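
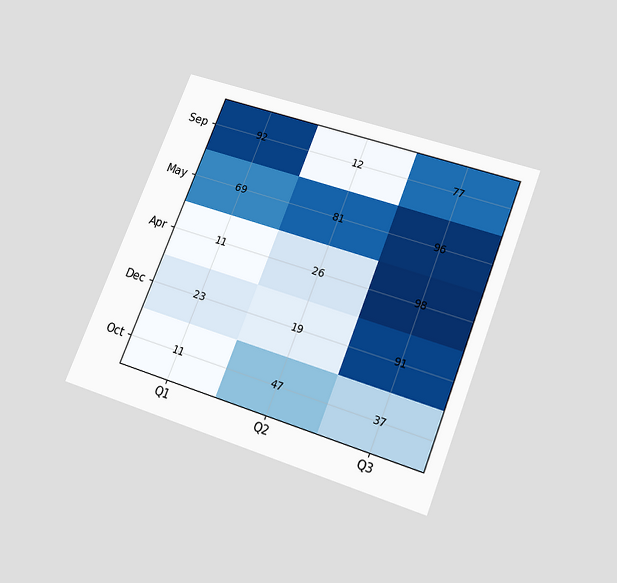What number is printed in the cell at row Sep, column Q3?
The chart is tilted about 21° clockwise and viewed slightly from below. The (Sep, Q3) cell reads 77.

77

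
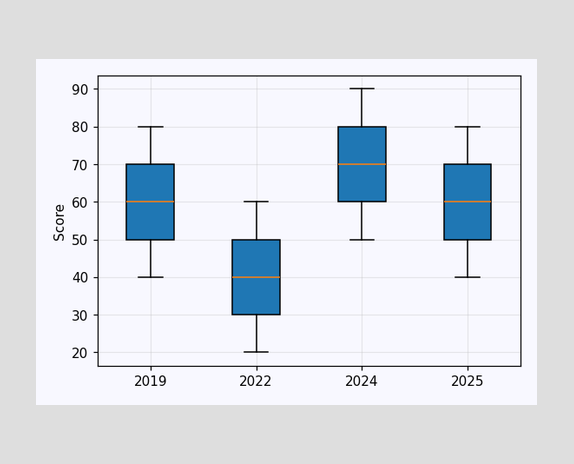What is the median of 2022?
The median line in the 2022 box sits at 40.

40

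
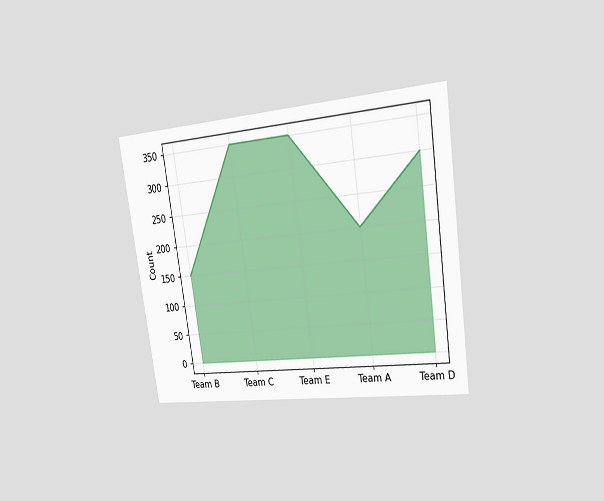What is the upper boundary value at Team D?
300

The chart is tilted about 8° counter-clockwise and viewed slightly from the right. At Team D the upper boundary is at 300.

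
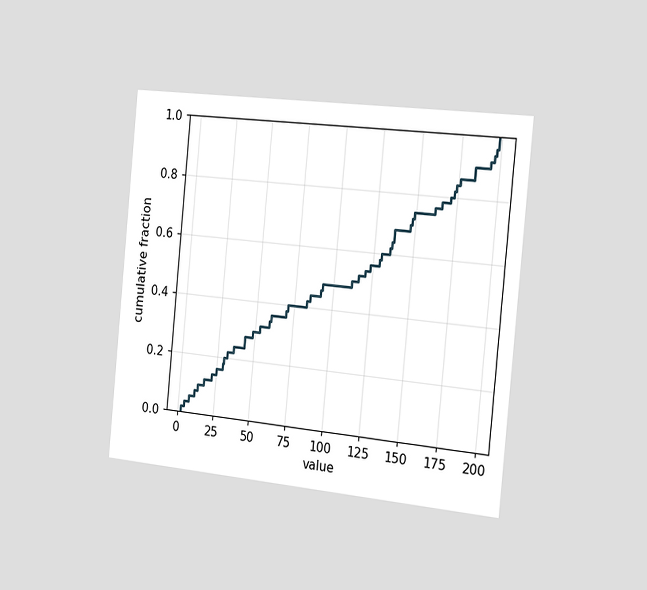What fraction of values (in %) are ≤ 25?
16%

The chart is tilted about 5° clockwise and viewed slightly from the right. At x=25 the ECDF step is at 16%.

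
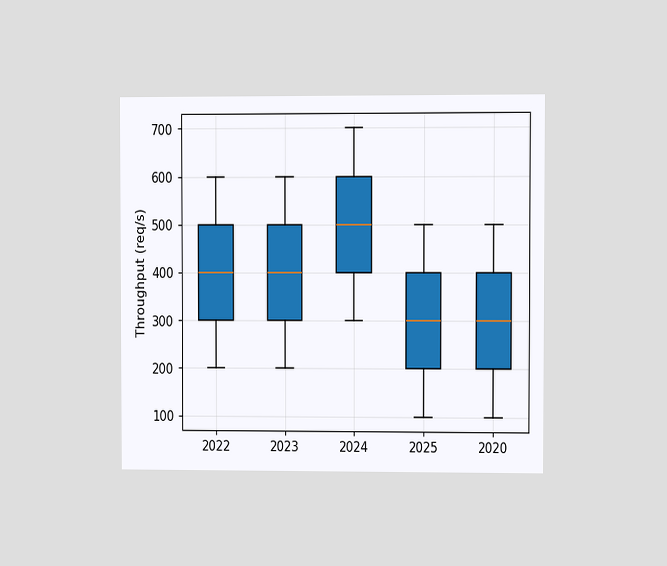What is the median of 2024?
The chart is viewed at a slight angle. The median line in the 2024 box sits at 500req/s.

500req/s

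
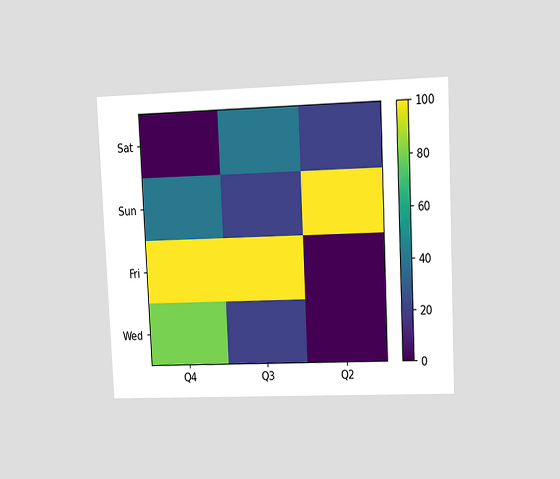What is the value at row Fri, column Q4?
100

The chart is tilted about 3° counter-clockwise and viewed at a slight angle. Matching cell (Fri, Q4) against the colorbar gives 100.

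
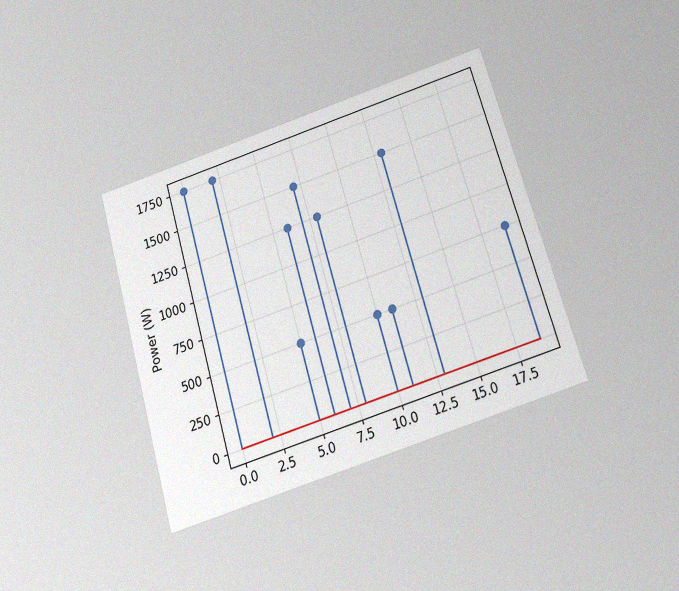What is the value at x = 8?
The chart is tilted about 16° counter-clockwise and viewed slightly from below, with some photo noise. The stem at x=8 reaches 1250W.

1250W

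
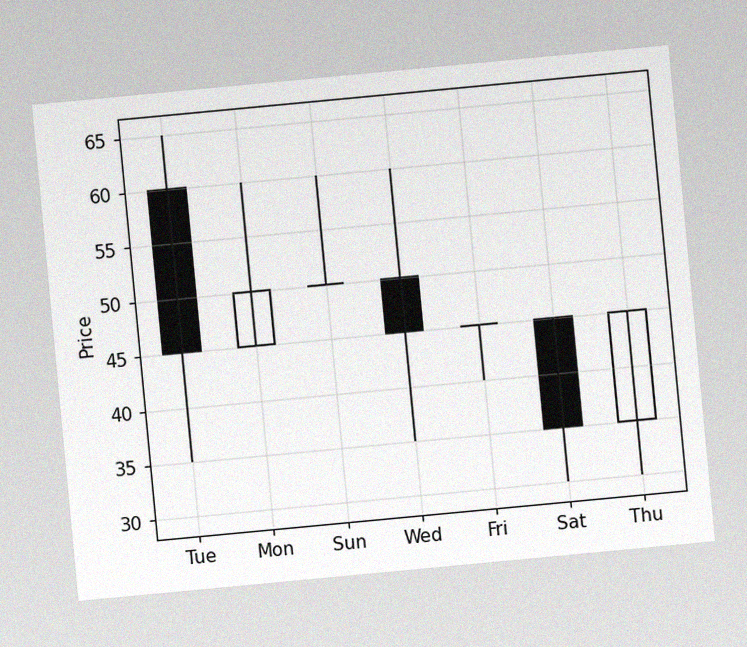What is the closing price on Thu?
45

The chart is tilted about 5° counter-clockwise, with some photo noise. The Thu candle closes at 45.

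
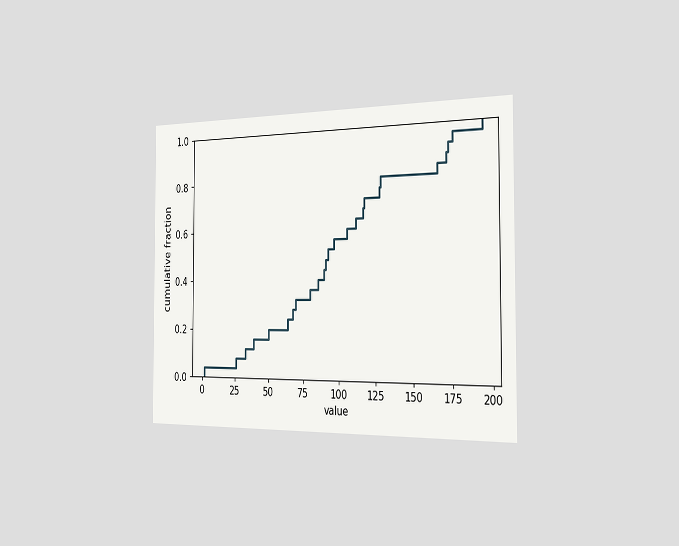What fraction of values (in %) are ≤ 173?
92%

The chart is viewed slightly from the right. At x=173 the ECDF step is at 92%.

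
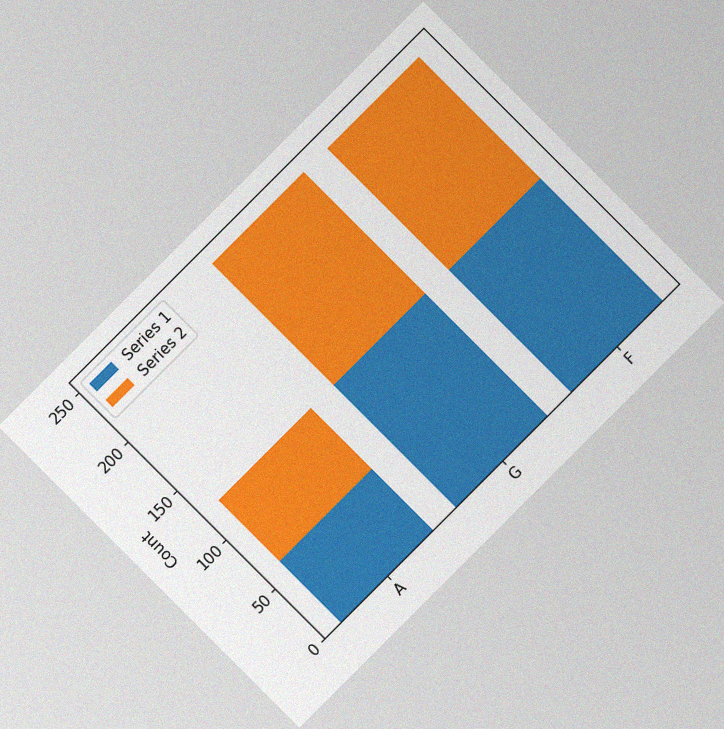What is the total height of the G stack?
The chart is tilted about 45° counter-clockwise, with some photo noise. The G stack's top reaches 248 on the y-axis.

248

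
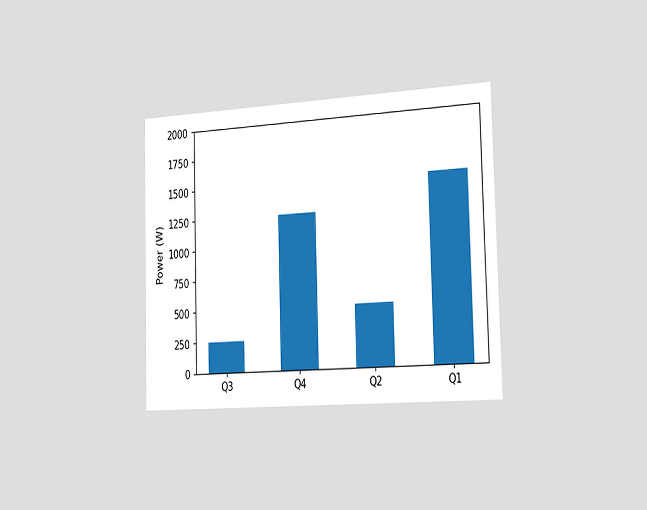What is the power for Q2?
500W

The chart is viewed slightly from the right. Reading along the chart's y-axis, the Q2 bar reaches 500W.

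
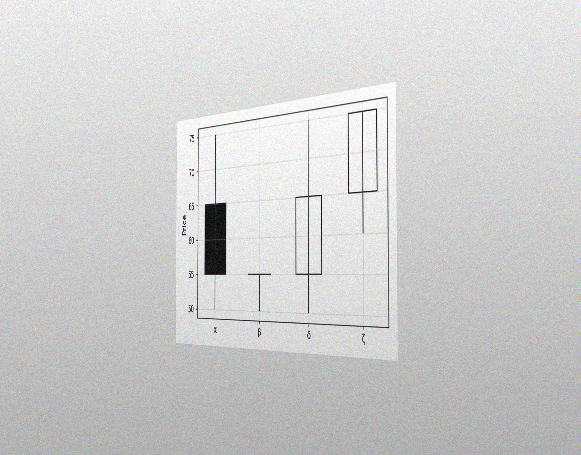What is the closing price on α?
55

The chart is viewed slightly from the right, with some photo noise. The α candle closes at 55.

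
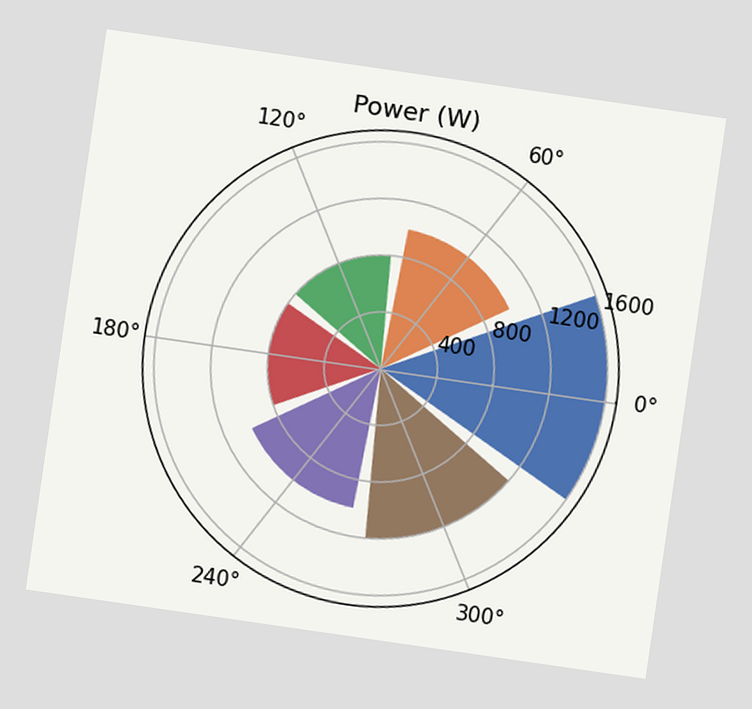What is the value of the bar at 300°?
The chart is tilted about 8° clockwise. The bar at 300° reaches 1200W on the radial axis.

1200W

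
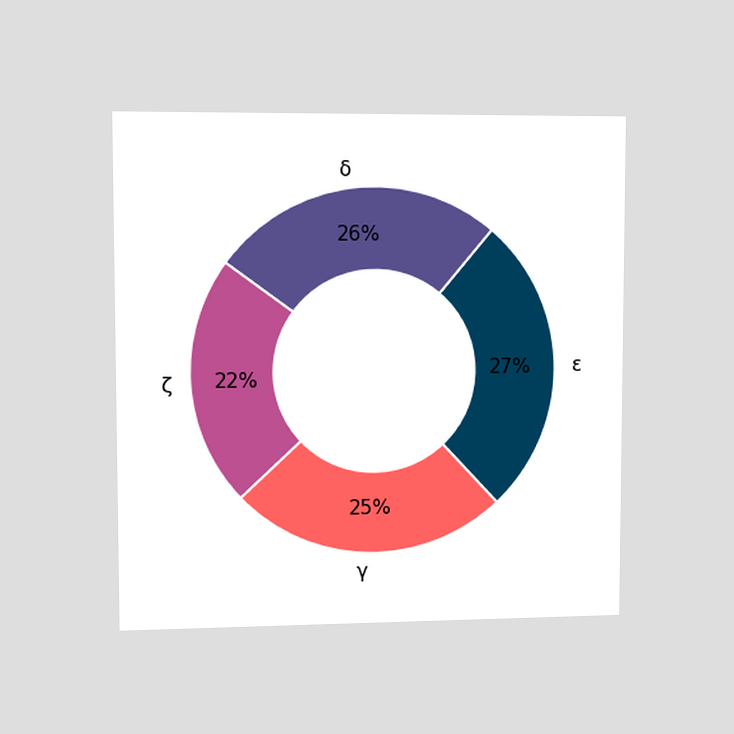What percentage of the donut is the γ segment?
The chart is viewed slightly from the left. The γ segment takes up 25% of the ring.

25%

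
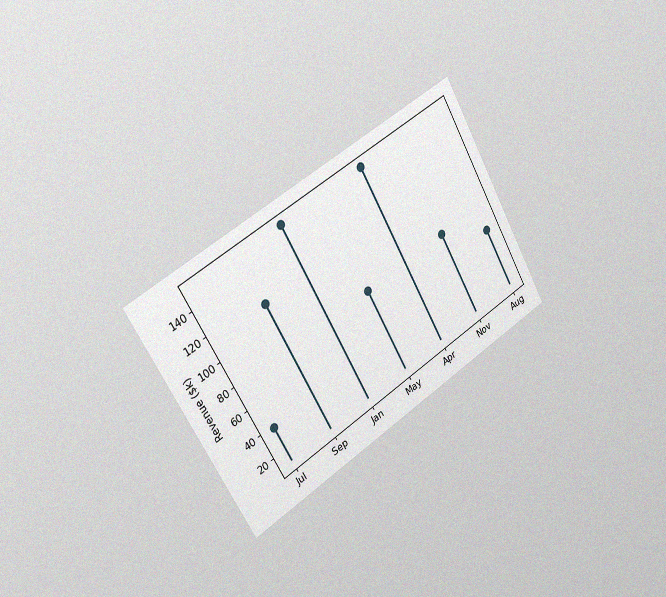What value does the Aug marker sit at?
$57k

The chart is tilted about 30° counter-clockwise and viewed slightly from the left, with some photo noise. The Aug marker sits at $57k.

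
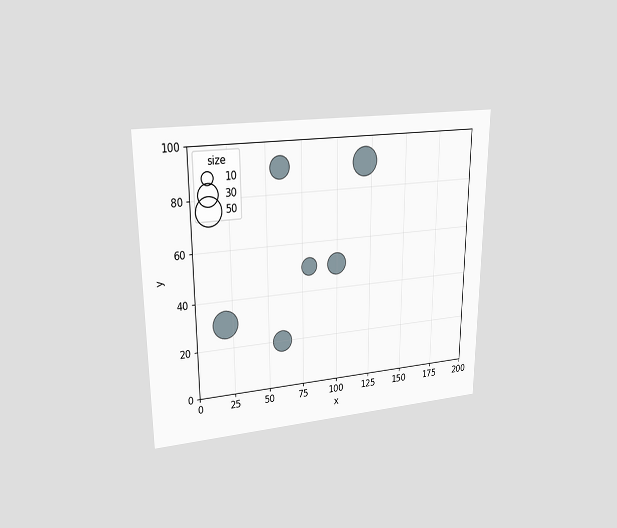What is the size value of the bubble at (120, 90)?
50

The chart is viewed at a slight angle. Matching the bubble at (120, 90) against the size legend gives 50.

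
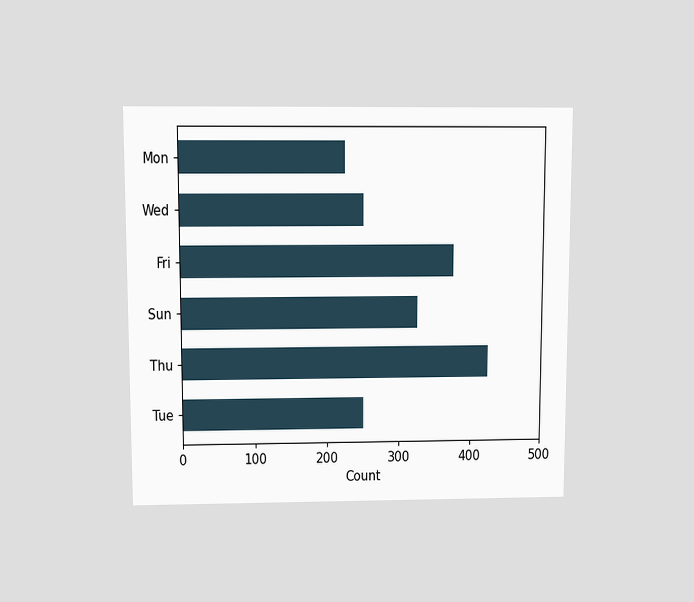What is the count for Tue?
250

The chart is viewed slightly from above. Reading along the chart's x-axis, the Tue bar reaches 250.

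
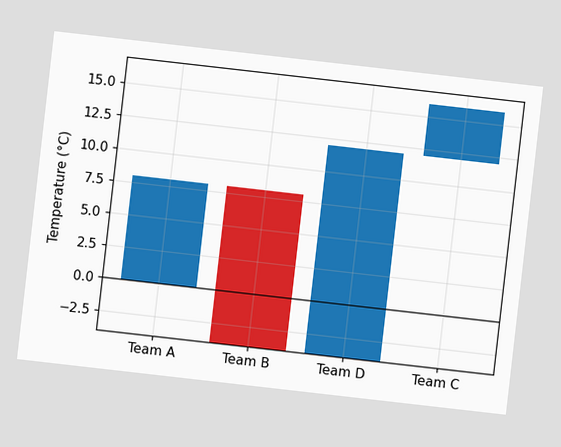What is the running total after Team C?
16°C

The chart is tilted about 6° clockwise. After Team C the running total reaches 16°C.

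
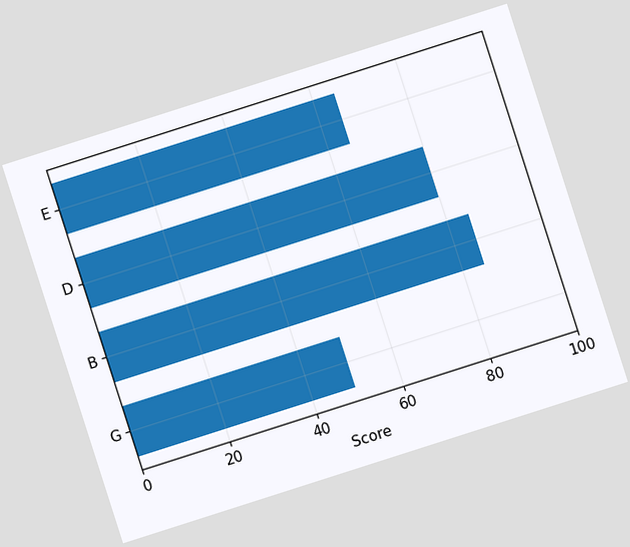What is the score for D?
80

The chart is tilted about 18° counter-clockwise. Reading along the chart's x-axis, the D bar reaches 80.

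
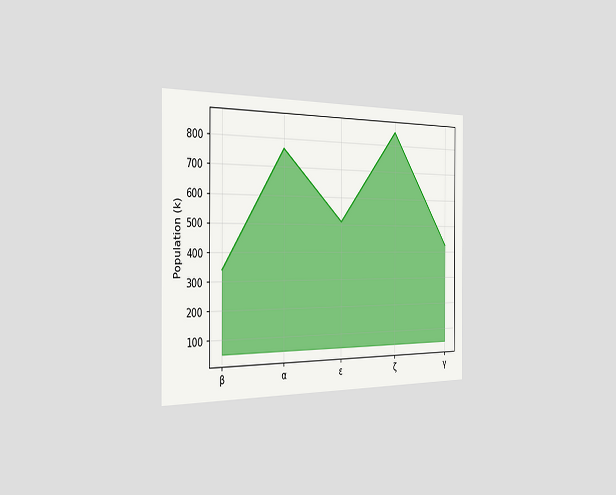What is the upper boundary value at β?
340k

The chart is viewed slightly from the left. At β the upper boundary is at 340k.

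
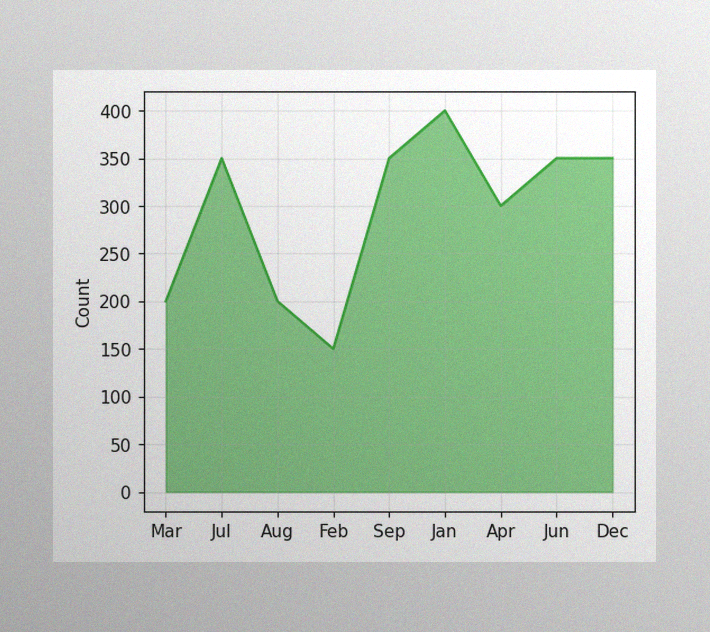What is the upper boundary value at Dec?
350

The image has some photo noise and uneven lighting. At Dec the upper boundary is at 350.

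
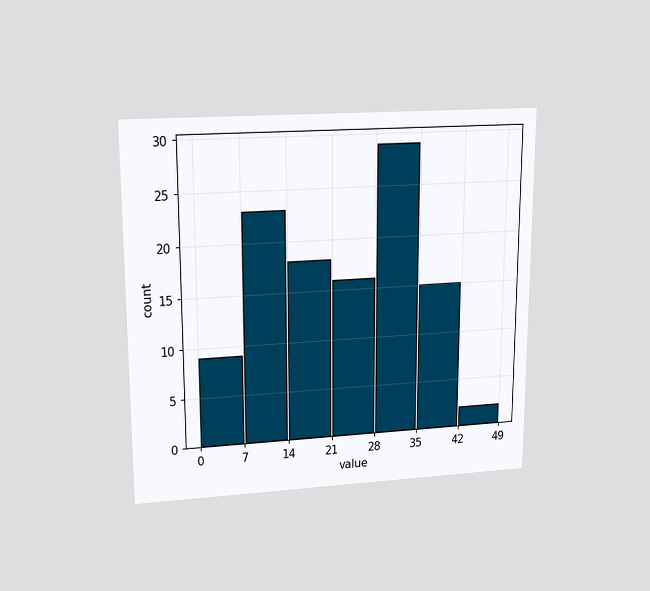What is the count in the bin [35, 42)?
The chart is viewed slightly from above. The [35, 42) bin has height 15.

15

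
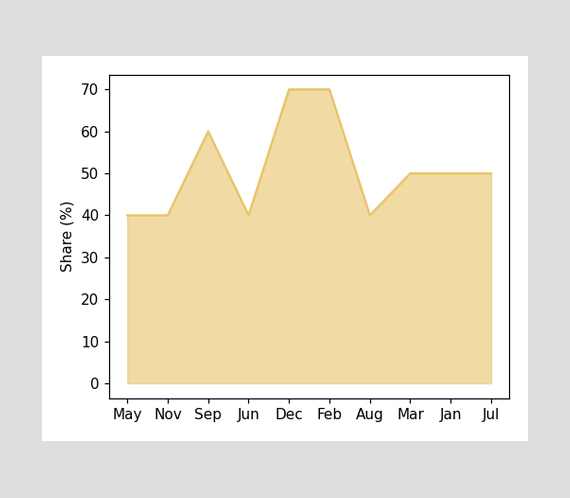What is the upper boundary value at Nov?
At Nov the upper boundary is at 40%.

40%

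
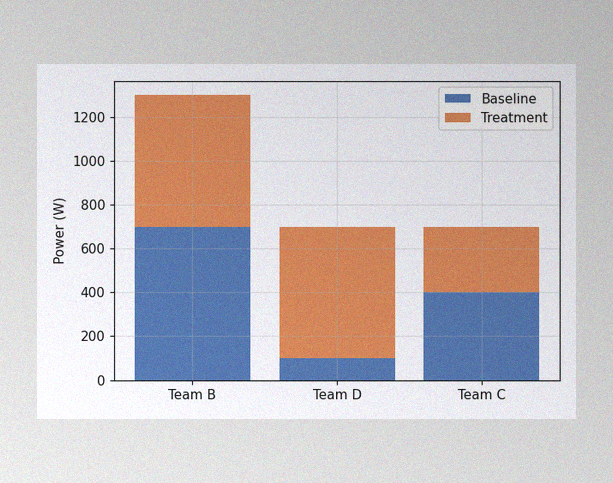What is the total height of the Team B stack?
1300W

The image has some photo noise and uneven lighting. The Team B stack's top reaches 1300W on the y-axis.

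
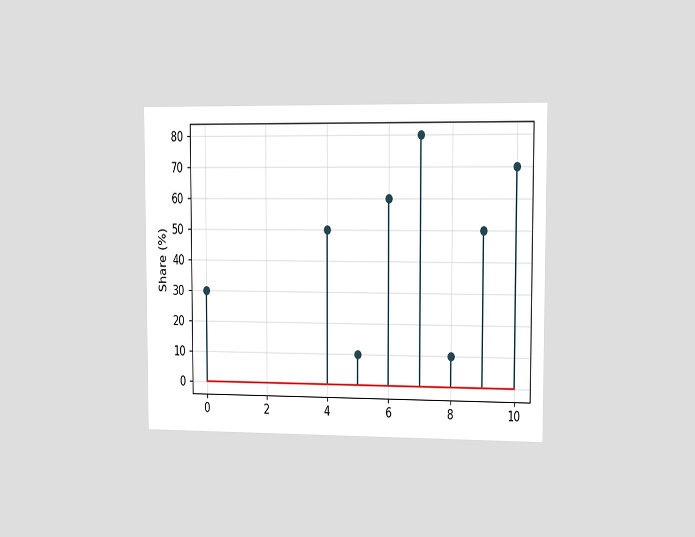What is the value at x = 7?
80%

The chart is viewed slightly from the right. The stem at x=7 reaches 80%.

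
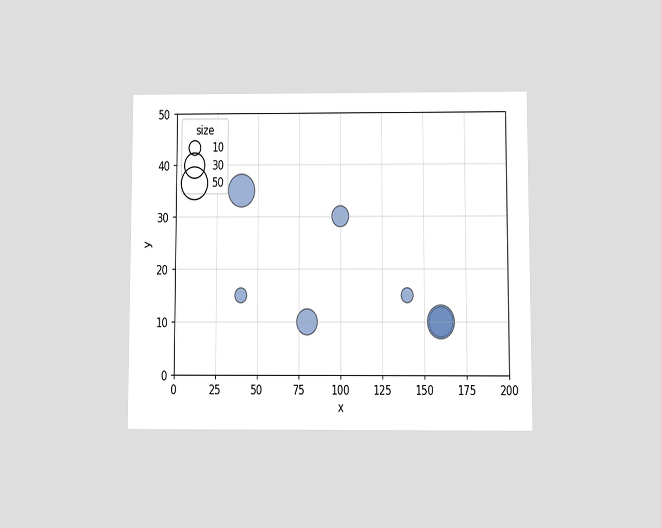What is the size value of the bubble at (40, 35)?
The chart is viewed at a slight angle. Matching the bubble at (40, 35) against the size legend gives 50.

50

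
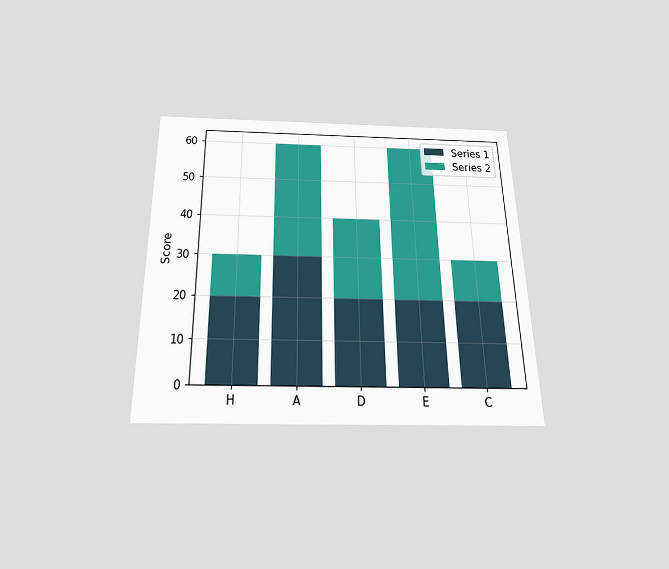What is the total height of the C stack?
30

The chart is viewed slightly from below. The C stack's top reaches 30 on the y-axis.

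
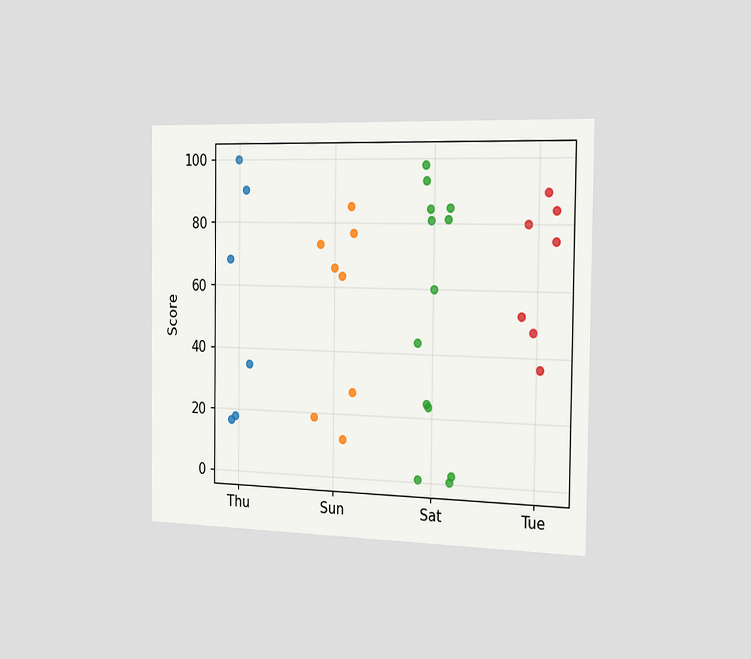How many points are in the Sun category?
8

The chart is viewed slightly from the right. Counting the markers in the Sun column gives 8.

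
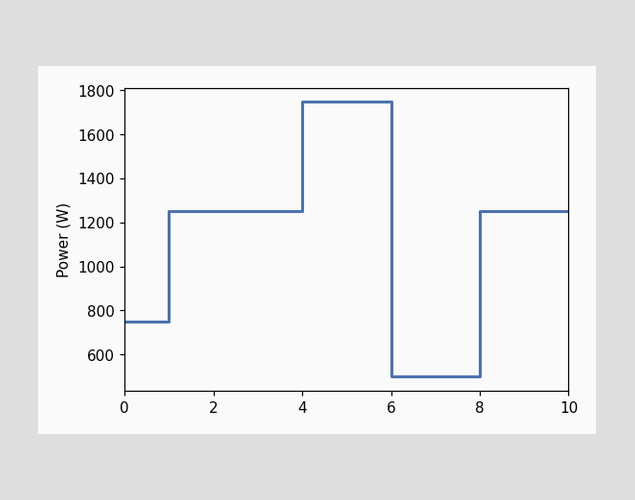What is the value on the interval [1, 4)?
On [1, 4) the step sits at 1250W.

1250W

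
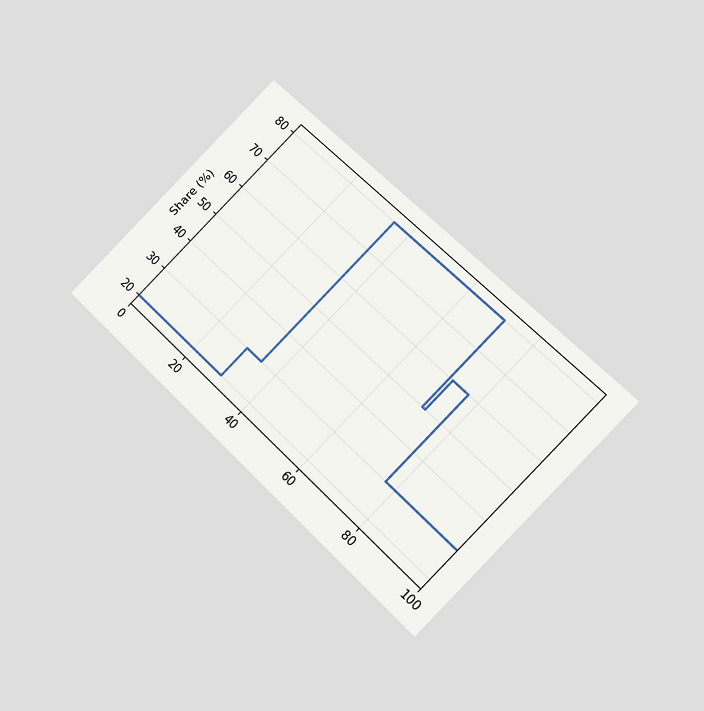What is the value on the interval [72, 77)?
60%

The chart is tilted about 45° clockwise and viewed at a slight angle. On [72, 77) the step sits at 60%.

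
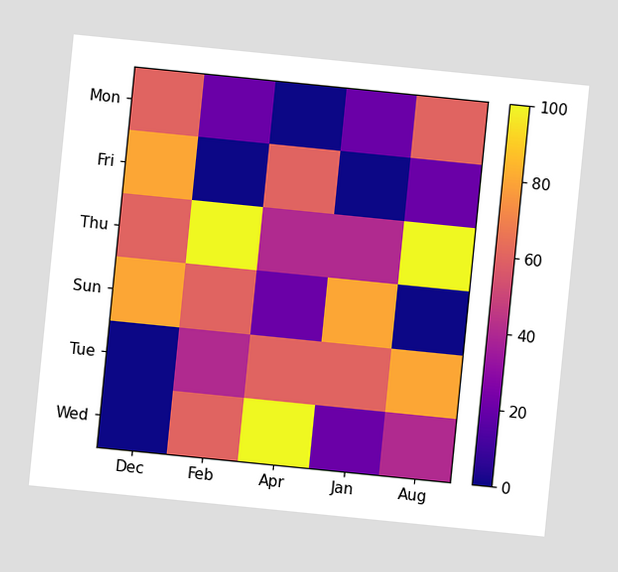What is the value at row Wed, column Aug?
The chart is tilted about 6° clockwise. Matching cell (Wed, Aug) against the colorbar gives 40.

40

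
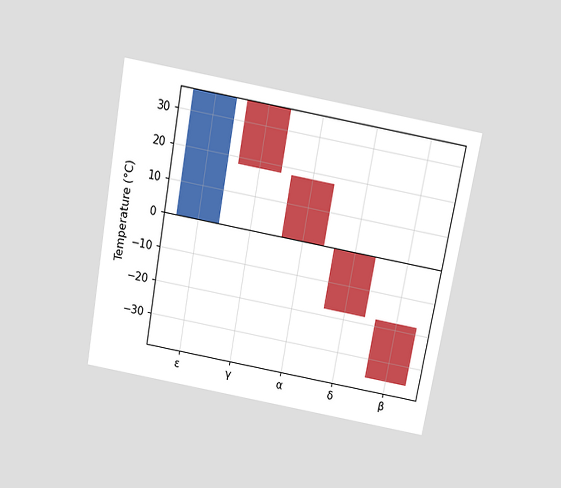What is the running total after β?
The chart is tilted about 10° clockwise and viewed slightly from above. After β the running total reaches -36°C.

-36°C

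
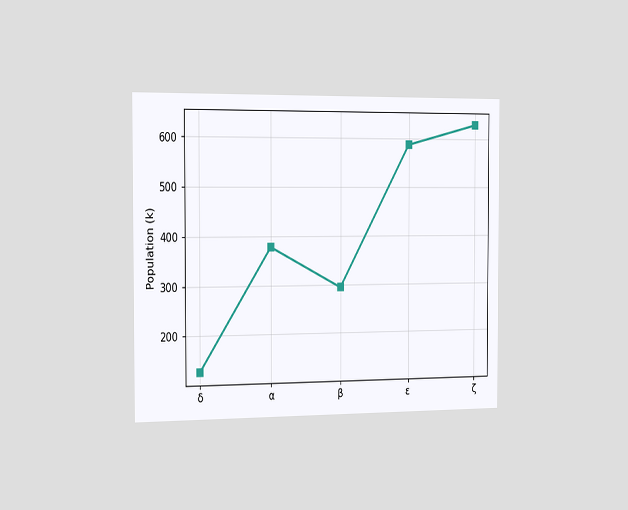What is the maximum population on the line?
The chart is viewed slightly from the left. The highest point is at ζ, and reading across to the y-axis gives 630k.

630k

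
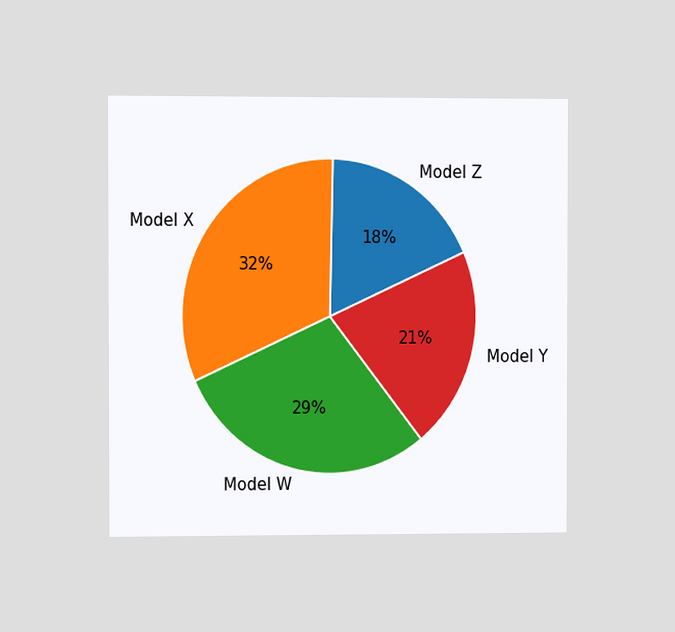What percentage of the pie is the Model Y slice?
21%

The chart is viewed at a slight angle. The Model Y slice takes up 21% of the pie.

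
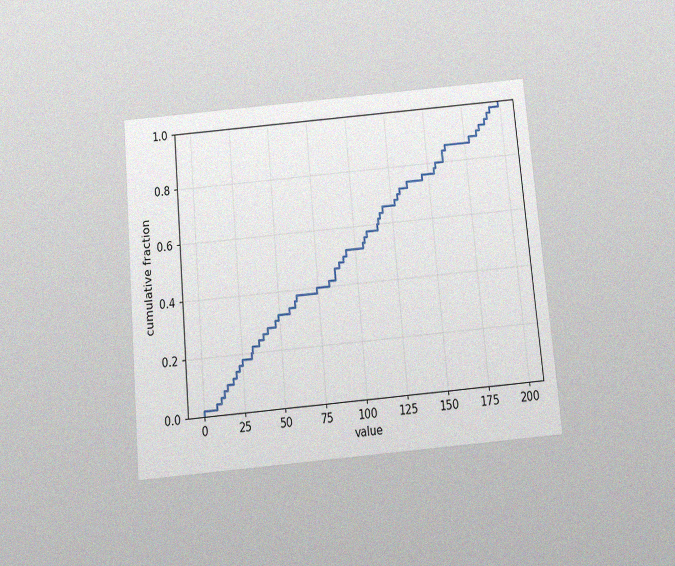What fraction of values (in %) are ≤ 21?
The chart is tilted about 5° counter-clockwise and viewed slightly from below, with some photo noise. At x=21 the ECDF step is at 14%.

14%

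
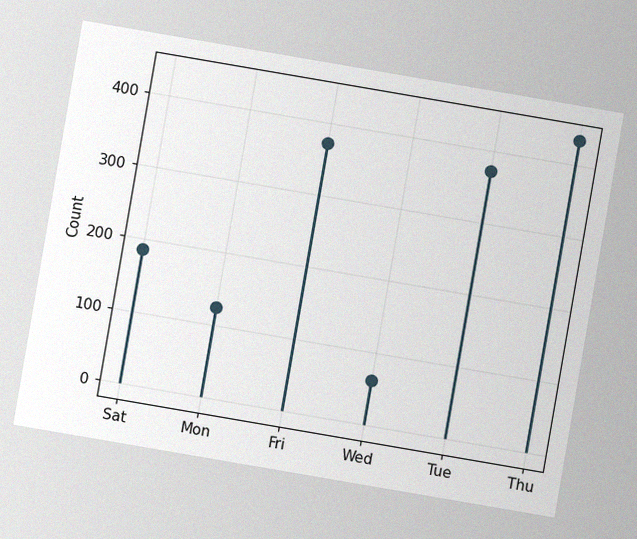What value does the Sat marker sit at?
186

The chart is tilted about 10° clockwise, with some photo noise. The Sat marker sits at 186.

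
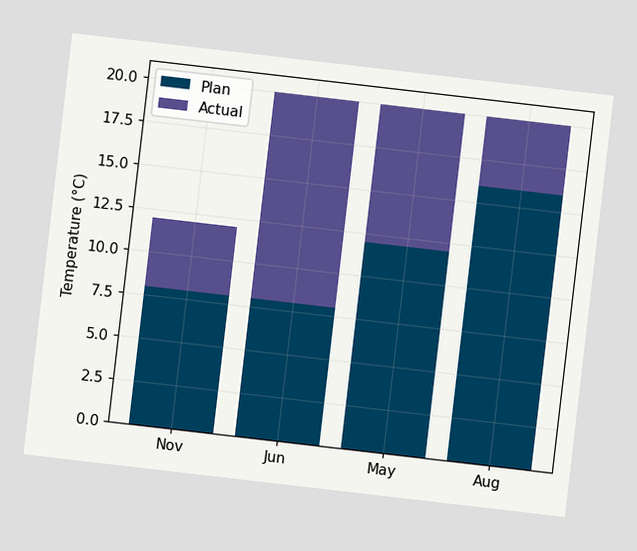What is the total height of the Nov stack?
The chart is tilted about 7° clockwise. The Nov stack's top reaches 12°C on the y-axis.

12°C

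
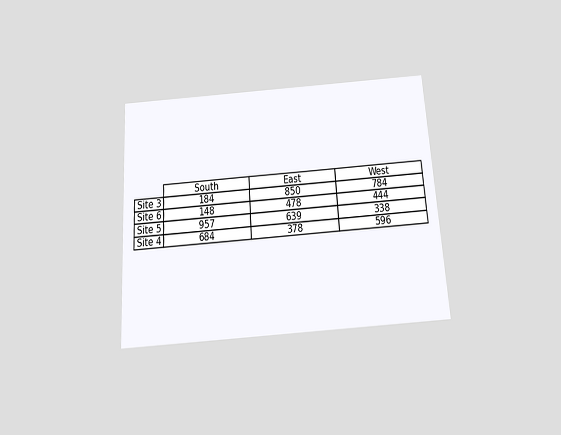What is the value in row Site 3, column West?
The chart is tilted about 4° counter-clockwise and viewed slightly from below. The (Site 3, West) cell reads 784.

784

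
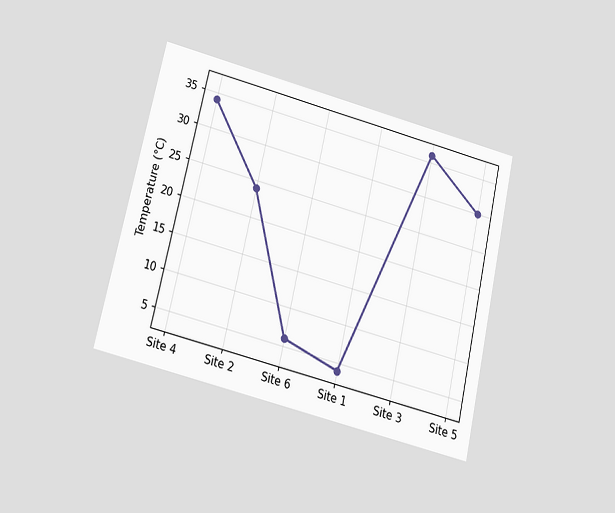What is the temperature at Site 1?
The chart is tilted about 13° clockwise and viewed slightly from below. At Site 1, the line is at 4°C.

4°C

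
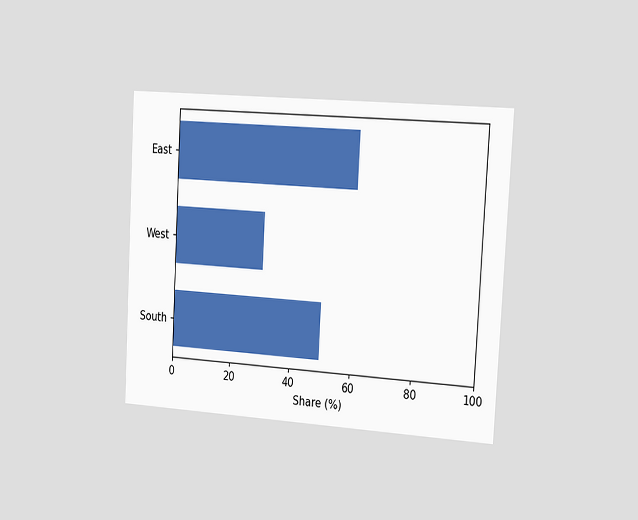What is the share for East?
The chart is tilted about 3° clockwise and viewed slightly from the right. Reading along the chart's x-axis, the East bar reaches 60%.

60%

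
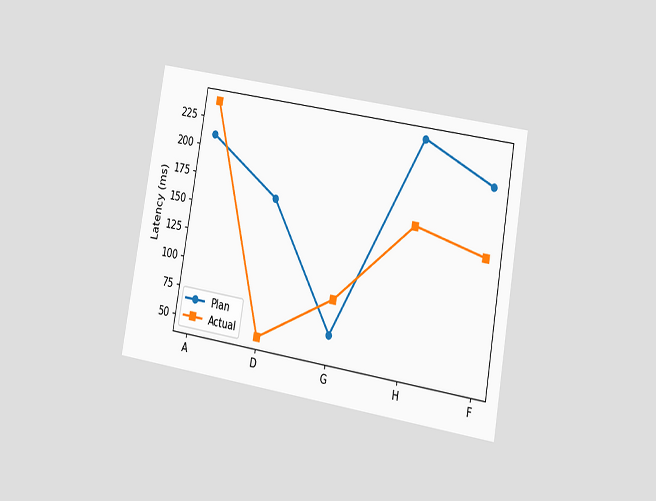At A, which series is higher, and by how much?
Actual, by 30ms

The chart is tilted about 10° clockwise and viewed at a slight angle. At A, Actual sits above the other line by 30ms.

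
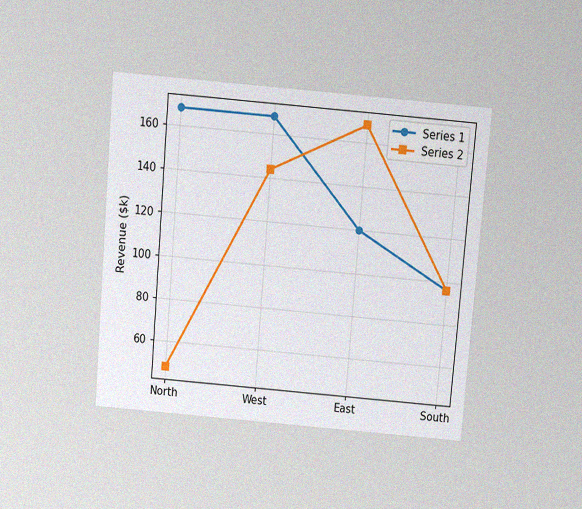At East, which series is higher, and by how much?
Series 2, by $48k

The chart is tilted about 5° clockwise and viewed slightly from above, with some photo noise. At East, Series 2 sits above the other line by $48k.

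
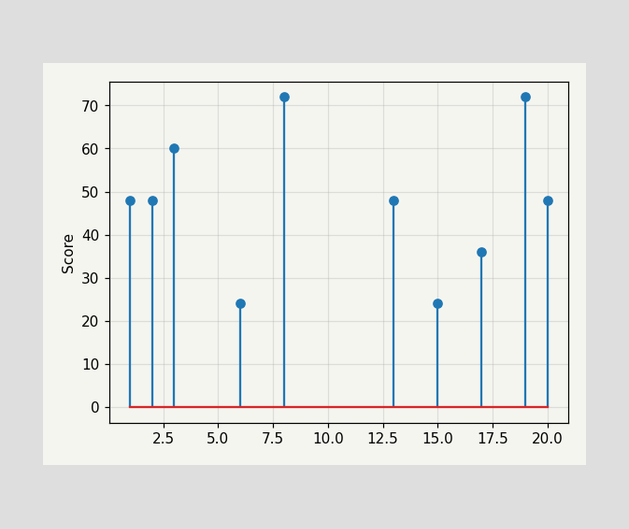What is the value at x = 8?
72

The stem at x=8 reaches 72.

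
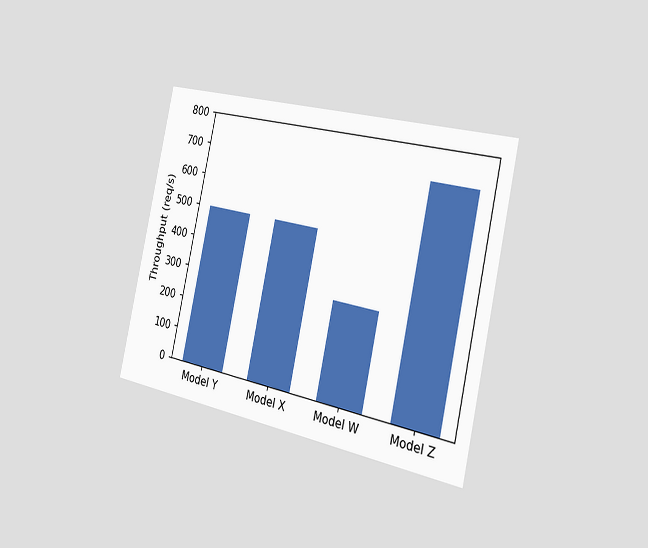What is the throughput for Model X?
500req/s

The chart is tilted about 12° clockwise and viewed slightly from the right. Reading along the chart's y-axis, the Model X bar reaches 500req/s.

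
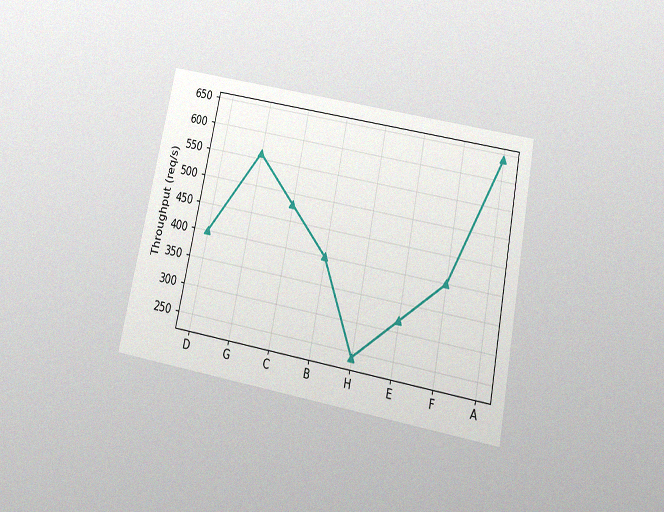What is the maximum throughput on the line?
The chart is tilted about 11° clockwise and viewed slightly from below, with some photo noise. The highest point is at A, and reading across to the y-axis gives 640req/s.

640req/s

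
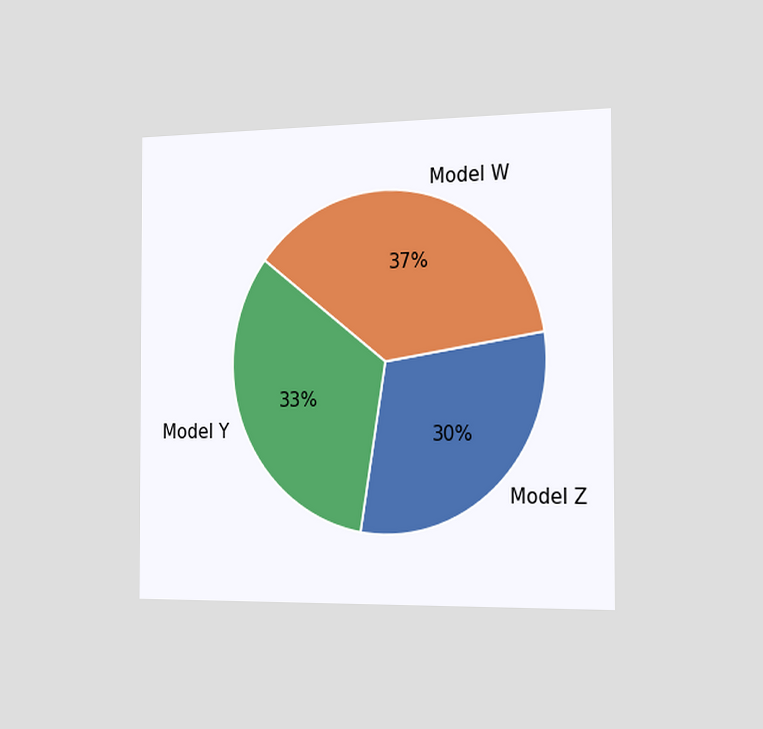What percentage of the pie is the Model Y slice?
The chart is viewed slightly from the right. The Model Y slice takes up 33% of the pie.

33%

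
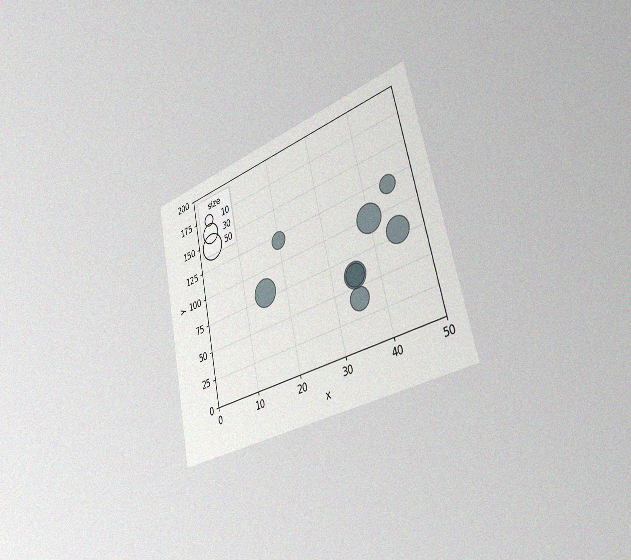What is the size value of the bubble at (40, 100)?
50

The chart is tilted about 12° counter-clockwise and viewed slightly from the right, with some photo noise. Matching the bubble at (40, 100) against the size legend gives 50.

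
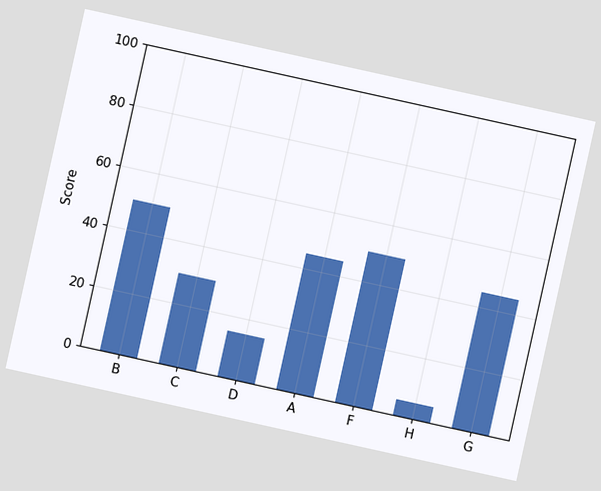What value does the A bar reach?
45

The chart is tilted about 12° clockwise. Reading along the chart's y-axis, the A bar reaches 45.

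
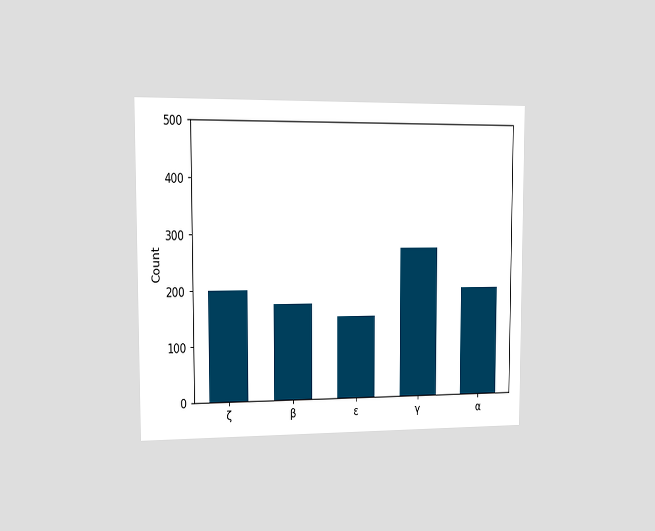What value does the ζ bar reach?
The chart is viewed slightly from the left. Reading along the chart's y-axis, the ζ bar reaches 200.

200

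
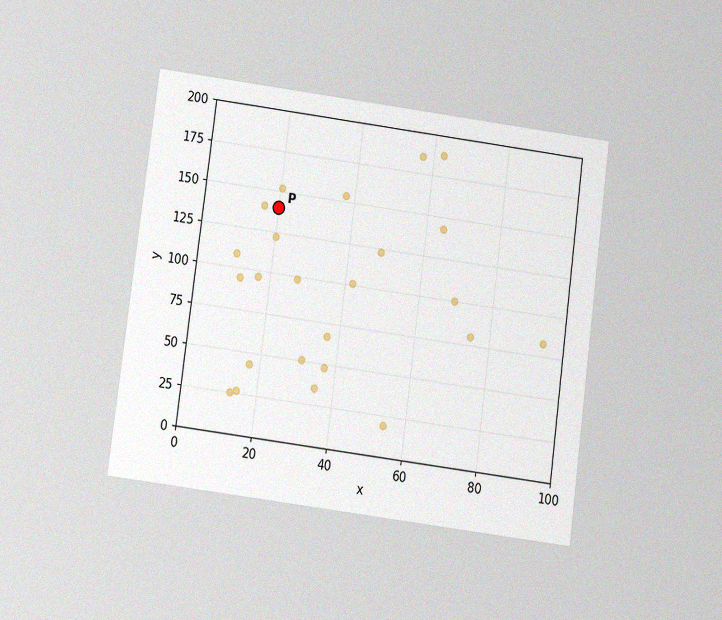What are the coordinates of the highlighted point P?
The chart is tilted about 7° clockwise and viewed slightly from below, with some photo noise. Following the gridlines from P to each axis, P sits at (20, 140).

(20, 140)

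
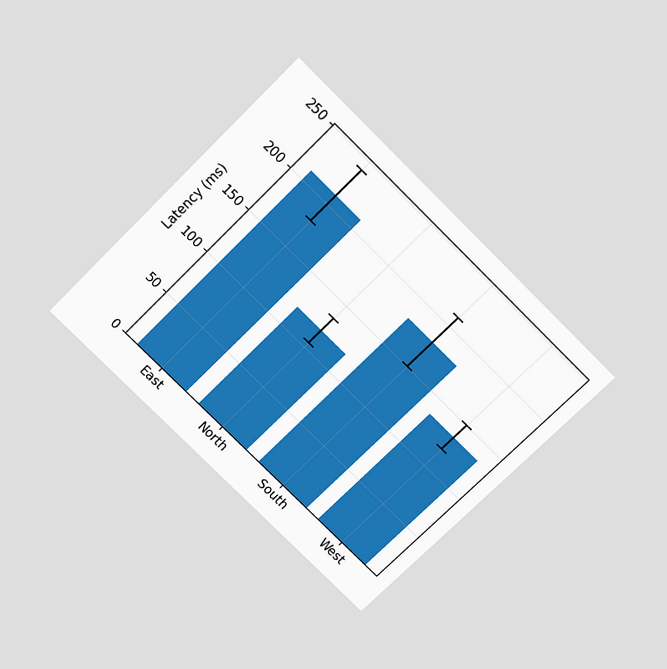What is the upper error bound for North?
135ms

The chart is tilted about 45° clockwise and viewed slightly from above. The North bar's upper whisker reaches 135ms.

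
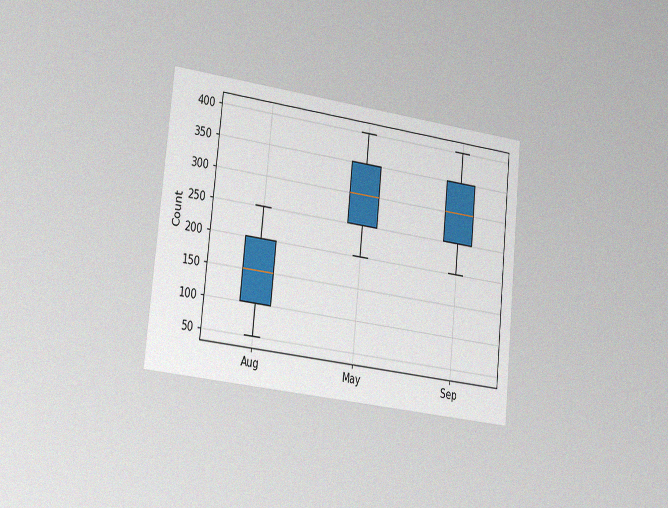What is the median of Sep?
300

The chart is tilted about 6° clockwise and viewed slightly from the left, with some photo noise. The median line in the Sep box sits at 300.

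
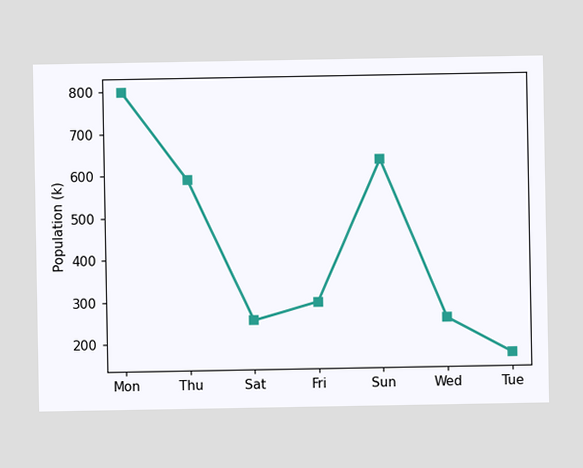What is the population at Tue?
168k

At Tue, the line is at 168k.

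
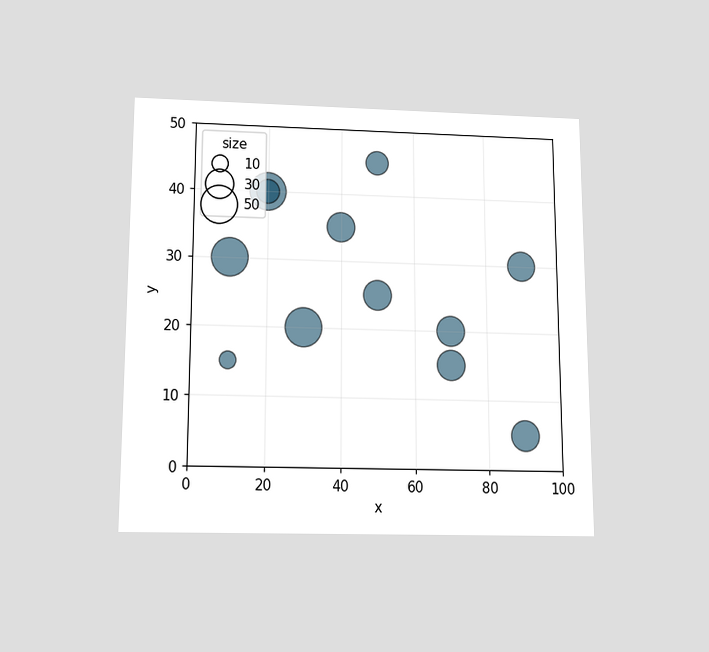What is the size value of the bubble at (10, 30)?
50

The chart is viewed slightly from below. Matching the bubble at (10, 30) against the size legend gives 50.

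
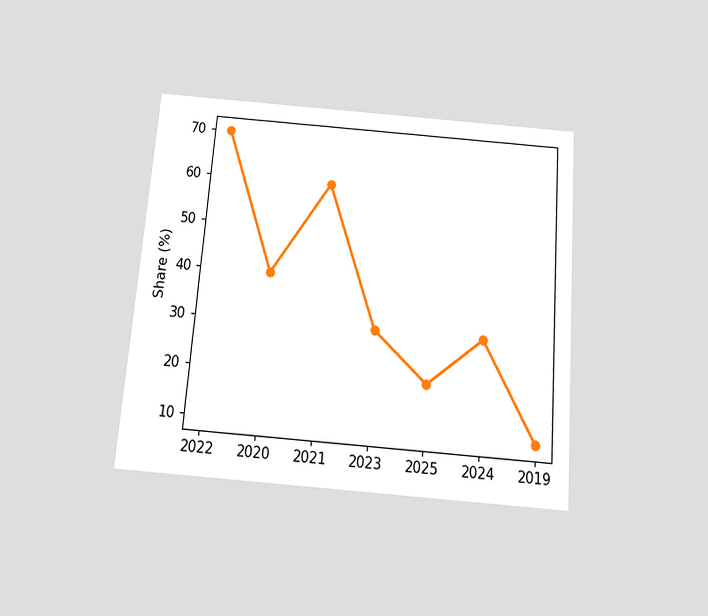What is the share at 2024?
30%

The chart is tilted about 4° clockwise and viewed slightly from below. At 2024, the line is at 30%.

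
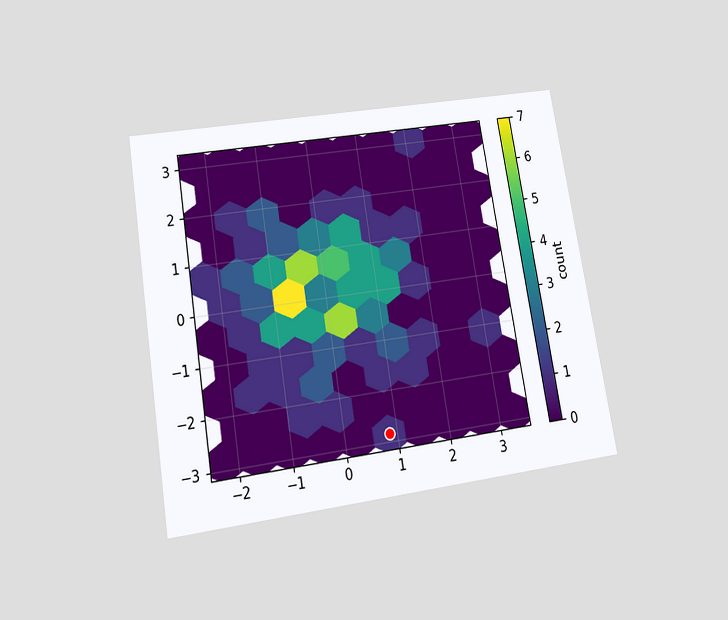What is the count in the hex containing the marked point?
1

The chart is tilted about 9° counter-clockwise and viewed slightly from below. The marked hex reads 1 on the colorbar.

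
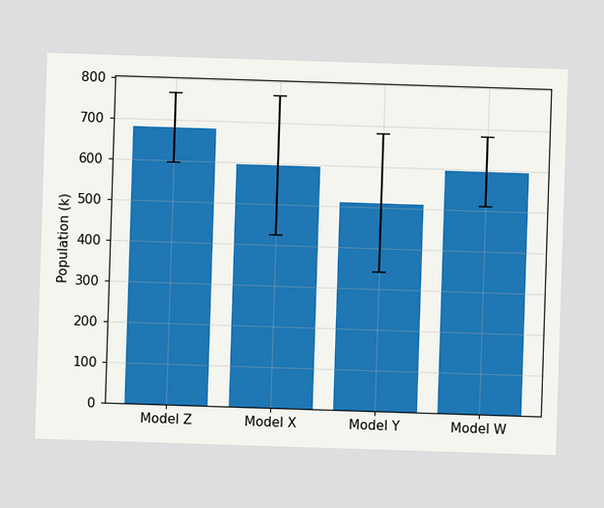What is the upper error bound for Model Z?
The Model Z bar's upper whisker reaches 765k.

765k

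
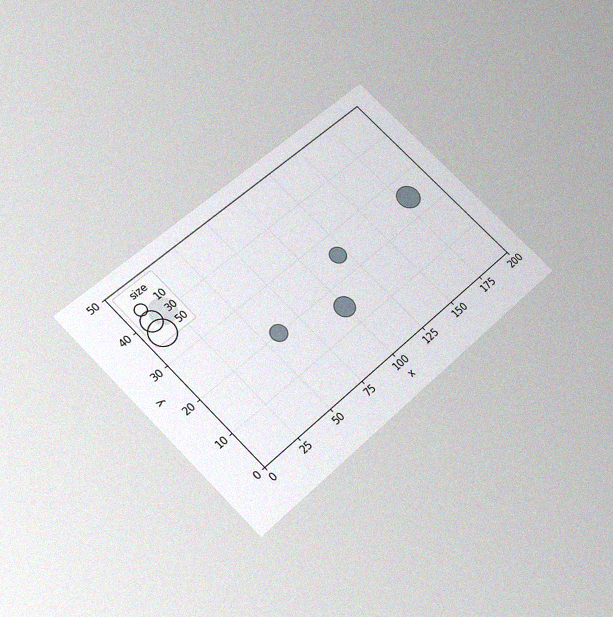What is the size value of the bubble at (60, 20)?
The chart is tilted about 45° counter-clockwise and viewed slightly from below, with some photo noise. Matching the bubble at (60, 20) against the size legend gives 20.

20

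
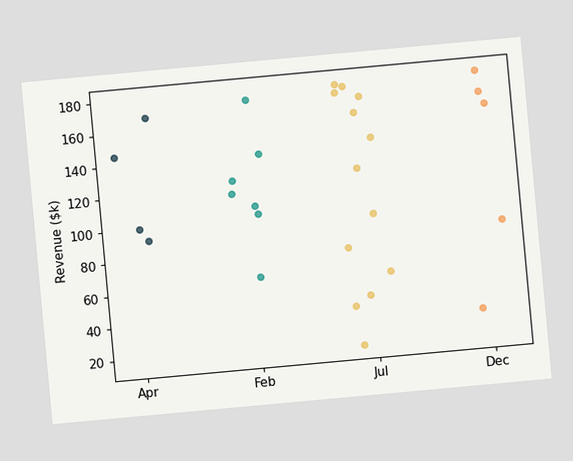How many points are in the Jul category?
The chart is tilted about 5° counter-clockwise. Counting the markers in the Jul column gives 13.

13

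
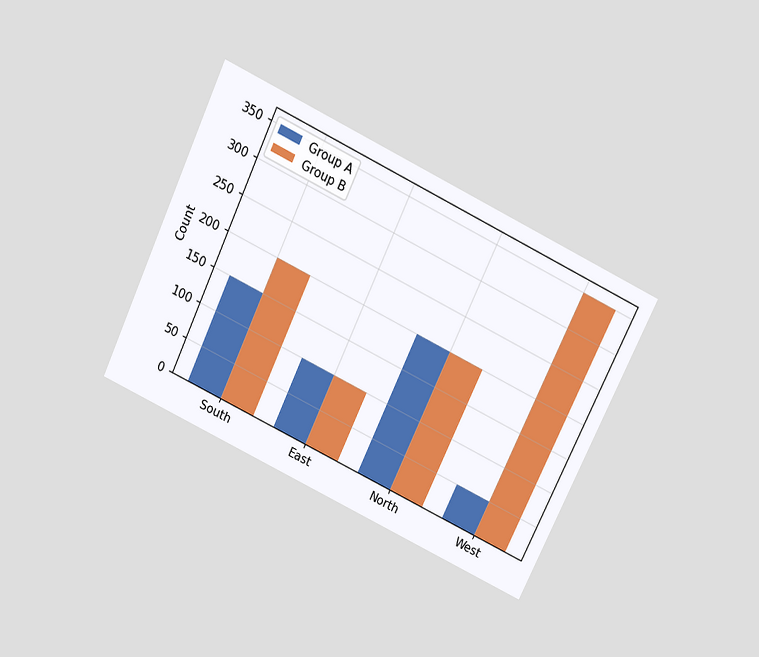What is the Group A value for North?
The chart is tilted about 25° clockwise and viewed slightly from above. The Group A bar at North reaches 200 on the y-axis.

200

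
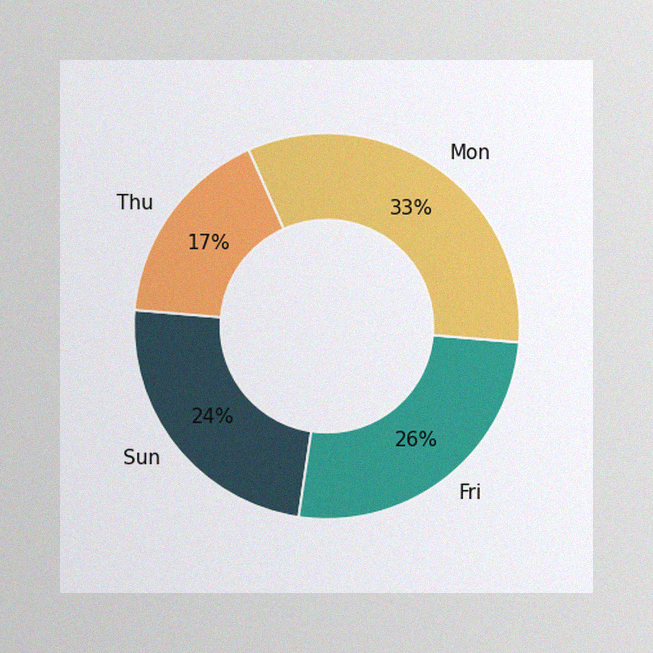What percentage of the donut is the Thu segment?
17%

The image has some photo noise and uneven lighting. The Thu segment takes up 17% of the ring.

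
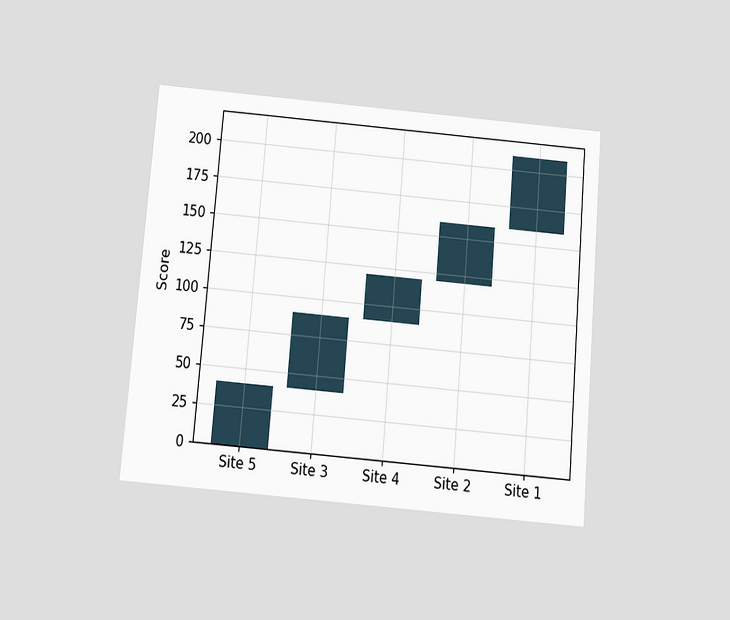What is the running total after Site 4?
120

The chart is tilted about 5° clockwise and viewed slightly from below. After Site 4 the running total reaches 120.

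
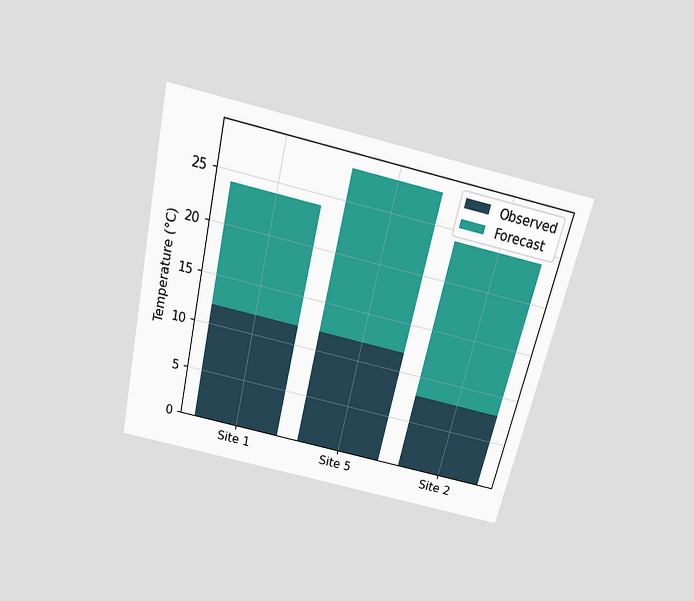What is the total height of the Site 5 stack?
28°C

The chart is tilted about 13° clockwise and viewed slightly from above. The Site 5 stack's top reaches 28°C on the y-axis.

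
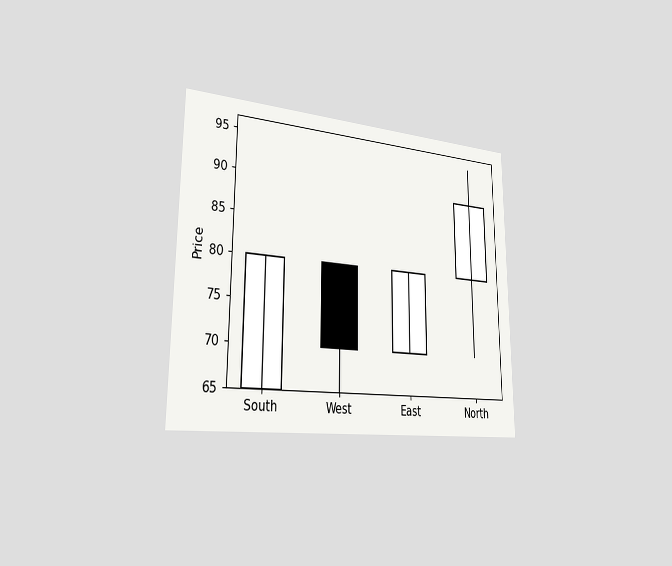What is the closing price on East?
80

The chart is viewed slightly from the left. The East candle closes at 80.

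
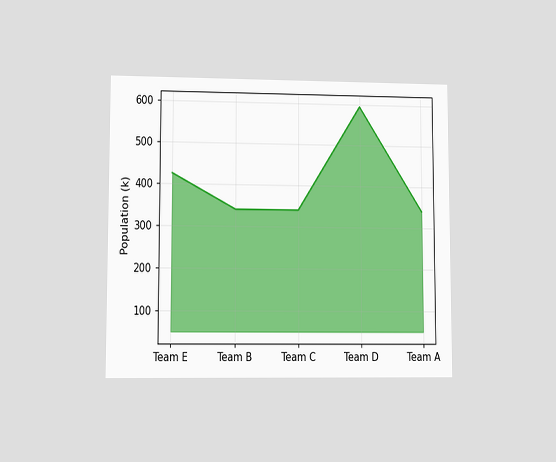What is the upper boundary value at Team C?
The chart is viewed at a slight angle. At Team C the upper boundary is at 340k.

340k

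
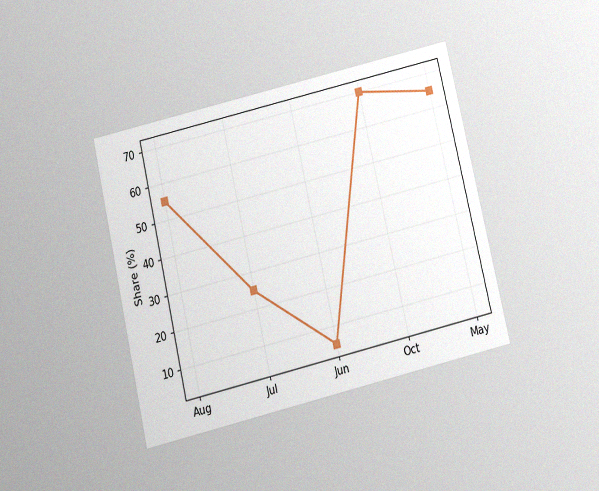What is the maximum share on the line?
The chart is tilted about 13° counter-clockwise and viewed slightly from below, with some photo noise. The highest point is at Oct, and reading across to the y-axis gives 70%.

70%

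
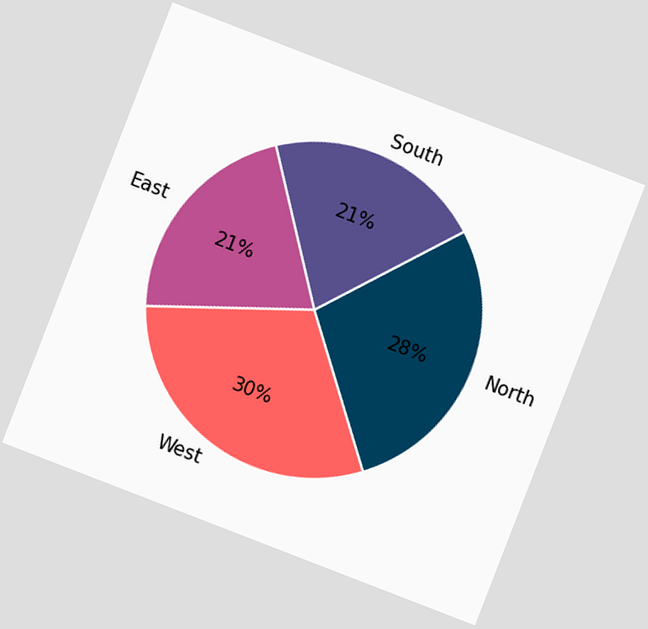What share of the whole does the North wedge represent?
28%

The chart is tilted about 21° clockwise. The North slice takes up 28% of the pie.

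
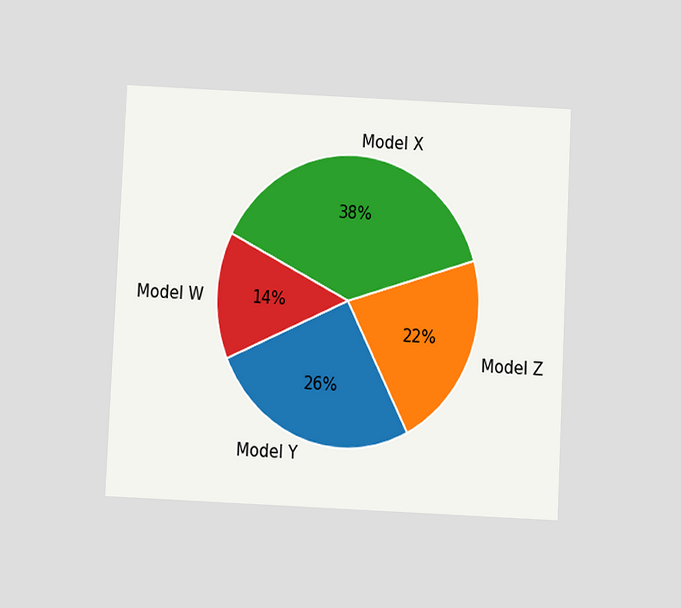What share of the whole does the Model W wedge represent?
14%

The chart is tilted about 3° clockwise and viewed at a slight angle. The Model W slice takes up 14% of the pie.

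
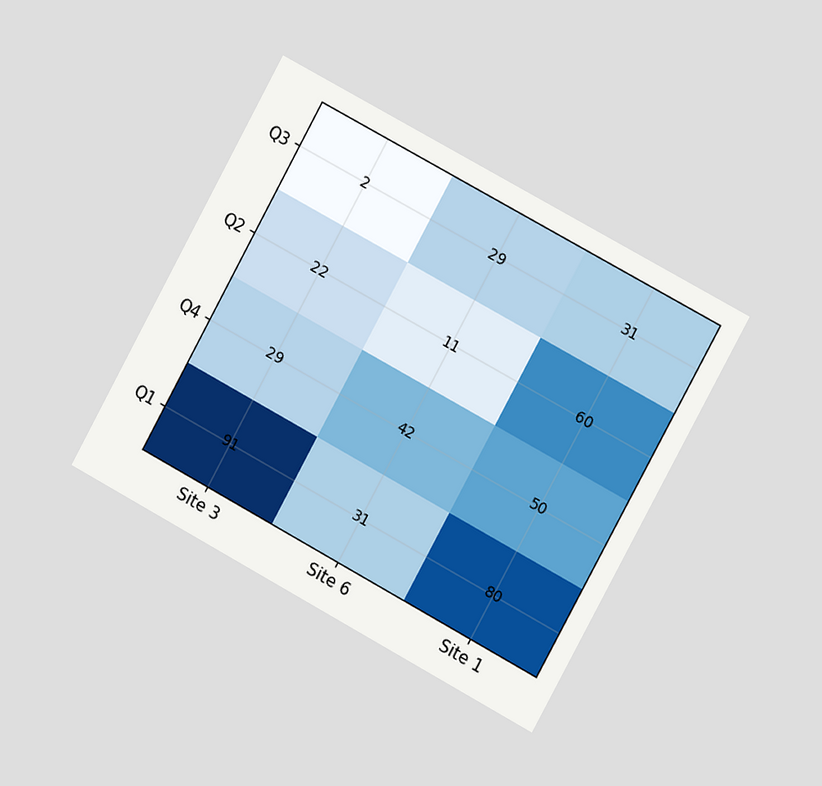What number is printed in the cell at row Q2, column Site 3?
22

The chart is tilted about 29° clockwise and viewed slightly from the right. The (Q2, Site 3) cell reads 22.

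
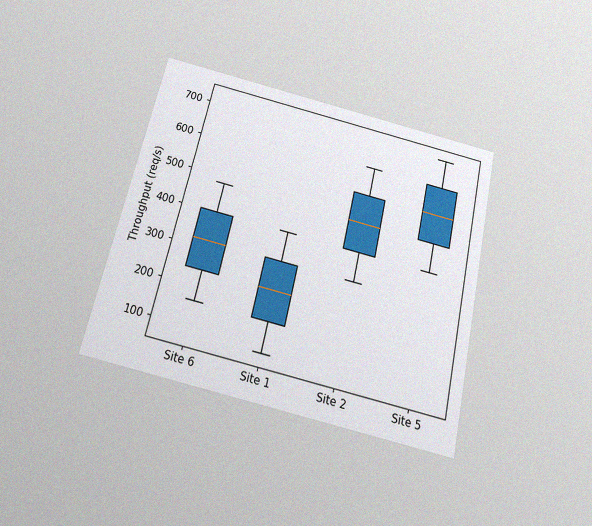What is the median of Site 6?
320req/s

The chart is tilted about 13° clockwise and viewed slightly from below, with some photo noise. The median line in the Site 6 box sits at 320req/s.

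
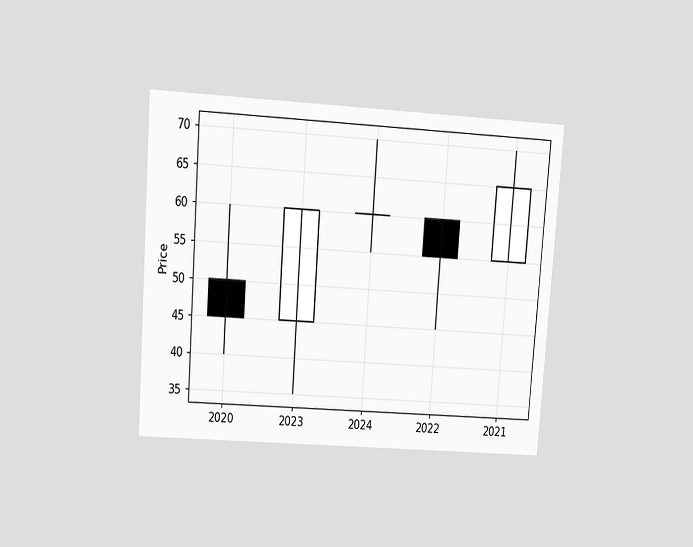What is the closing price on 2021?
65

The chart is tilted about 4° clockwise and viewed slightly from above. The 2021 candle closes at 65.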